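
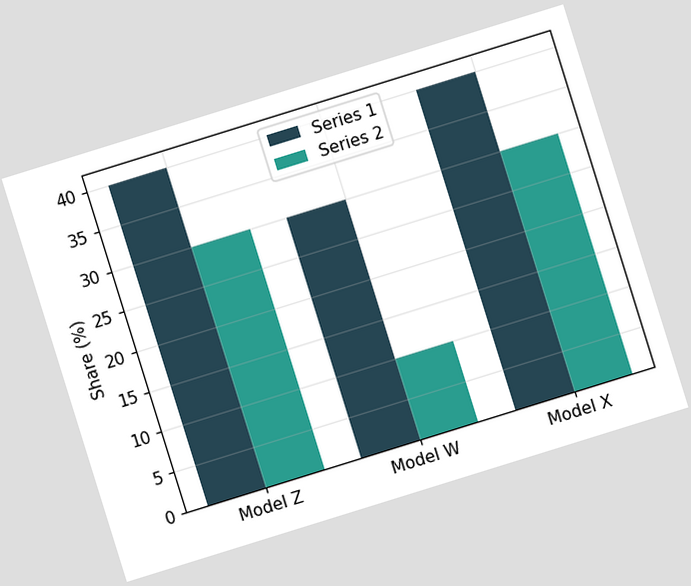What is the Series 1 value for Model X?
The chart is tilted about 17° counter-clockwise. The Series 1 bar at Model X reaches 40% on the y-axis.

40%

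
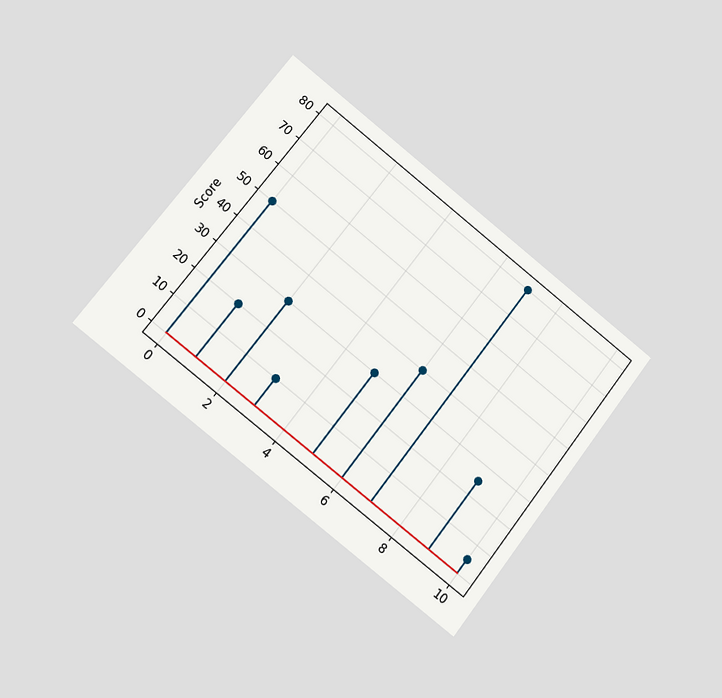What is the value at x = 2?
The chart is tilted about 38° clockwise and viewed at a slight angle. The stem at x=2 reaches 30.

30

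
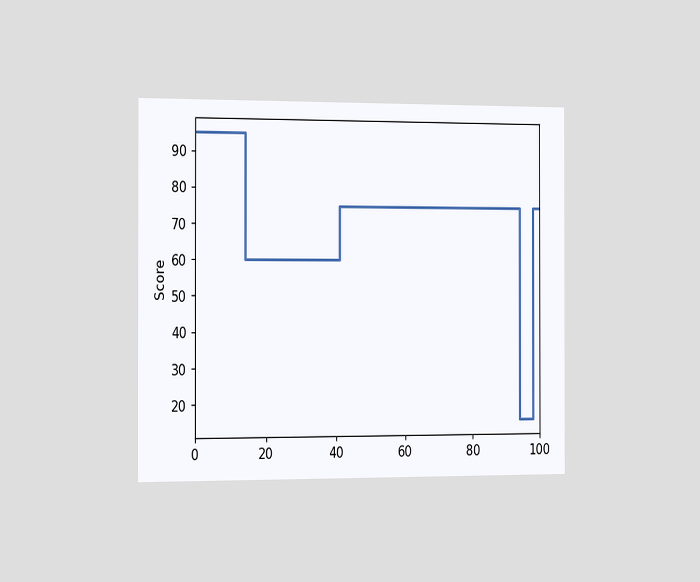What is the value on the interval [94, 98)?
15

The chart is viewed slightly from the left. On [94, 98) the step sits at 15.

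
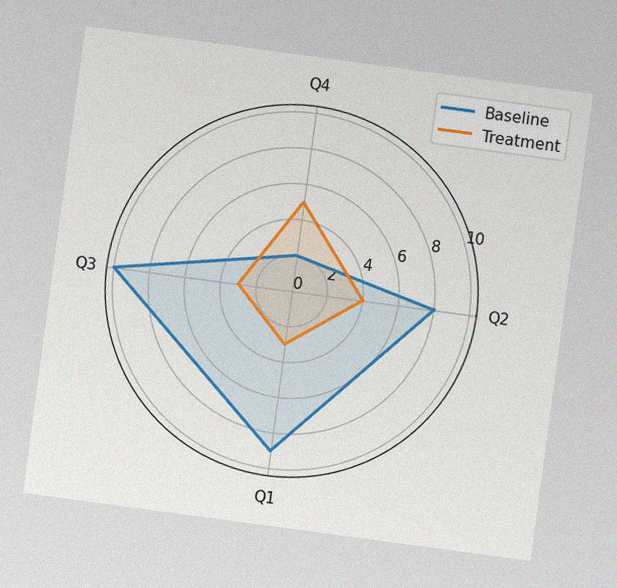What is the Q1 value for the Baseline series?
9

The chart is tilted about 8° clockwise, with some photo noise. On the Q1 axis, Baseline reaches 9.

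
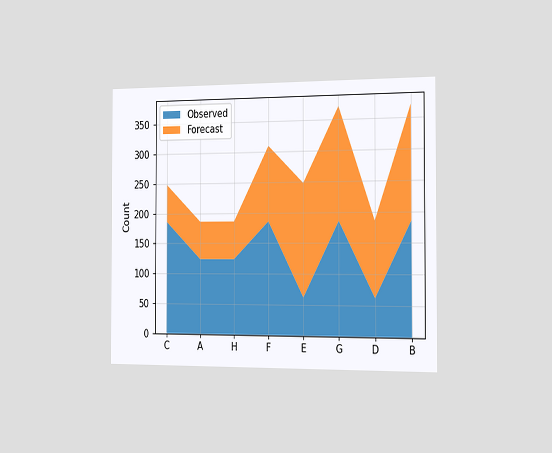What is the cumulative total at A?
The chart is viewed slightly from the right. The stacked total at A reaches 186.

186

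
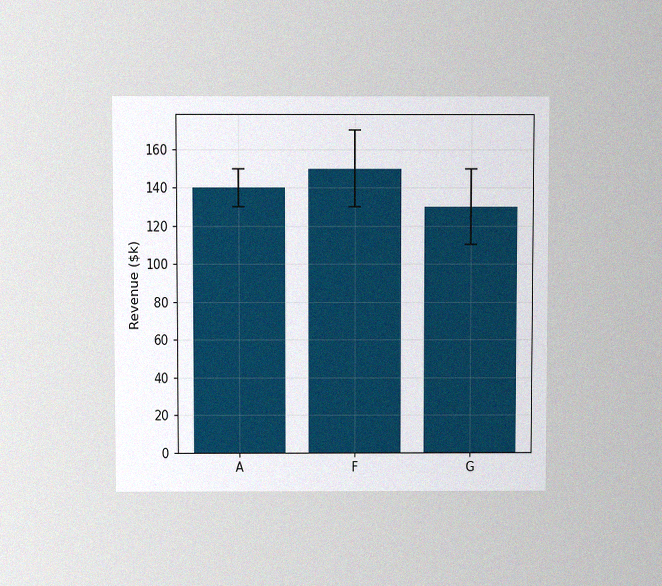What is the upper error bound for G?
The chart is viewed slightly from above, with some photo noise. The G bar's upper whisker reaches $150k.

$150k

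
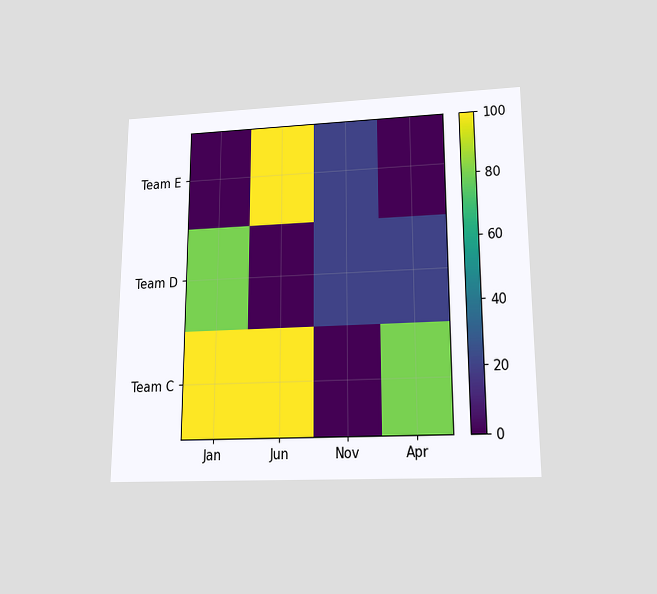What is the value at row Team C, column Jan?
The chart is viewed slightly from below. Matching cell (Team C, Jan) against the colorbar gives 100.

100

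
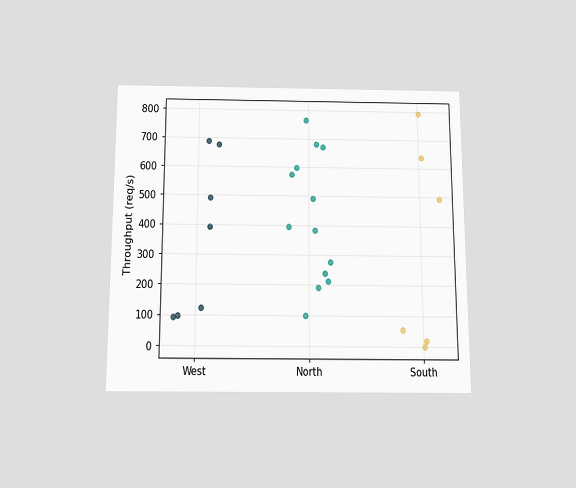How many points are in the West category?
7

The chart is viewed slightly from below. Counting the markers in the West column gives 7.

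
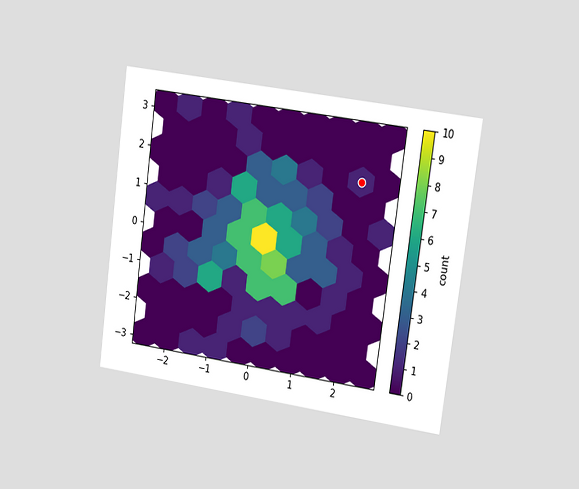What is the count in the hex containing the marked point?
The chart is tilted about 8° clockwise and viewed slightly from the right. The marked hex reads 1 on the colorbar.

1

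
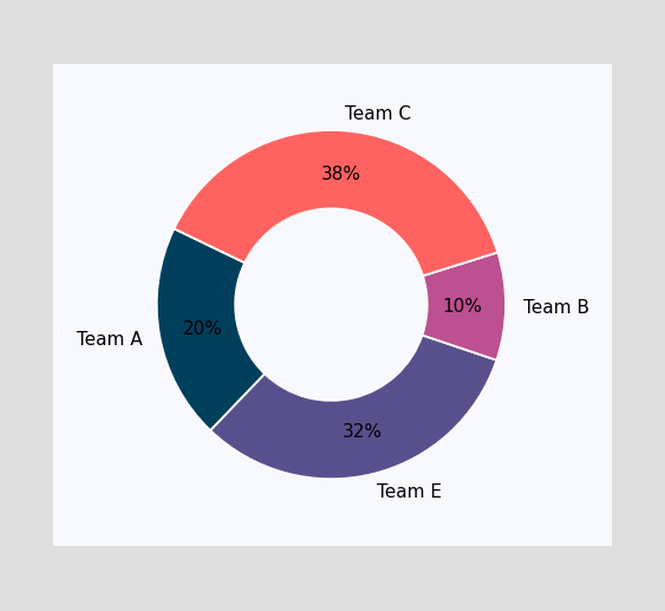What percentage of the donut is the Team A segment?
20%

The Team A segment takes up 20% of the ring.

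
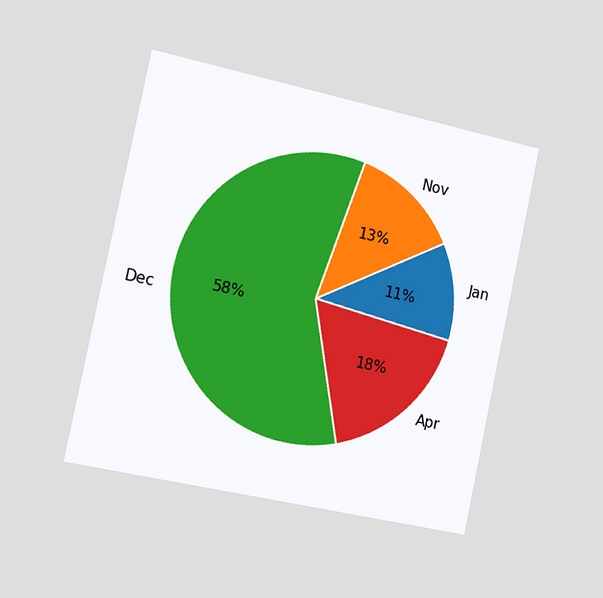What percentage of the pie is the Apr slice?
The chart is tilted about 12° clockwise and viewed slightly from the left. The Apr slice takes up 18% of the pie.

18%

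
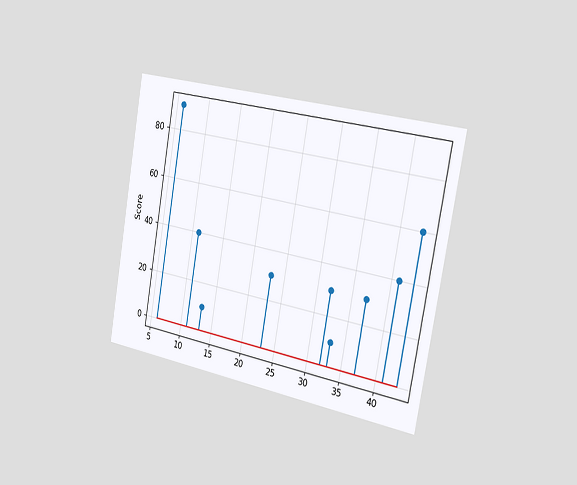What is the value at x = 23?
The chart is tilted about 10° clockwise and viewed slightly from the right. The stem at x=23 reaches 30.

30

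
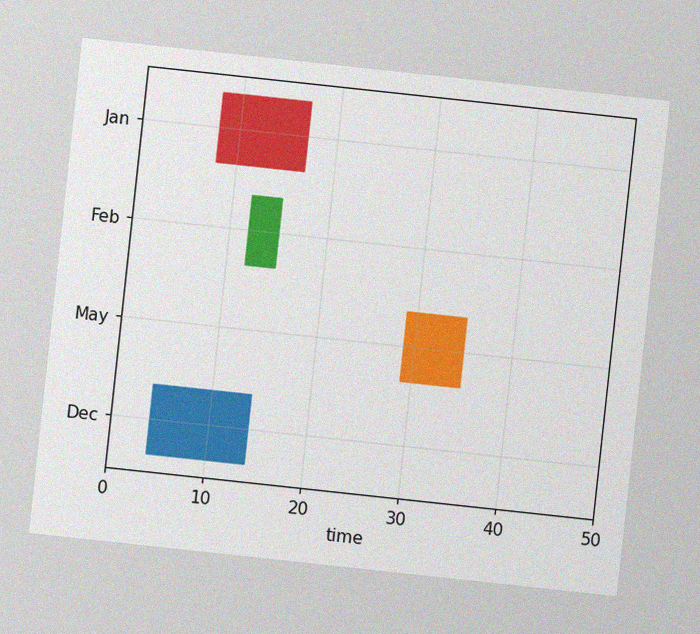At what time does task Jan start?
8

The chart is tilted about 6° clockwise, with some photo noise. The Jan bar begins at t=8.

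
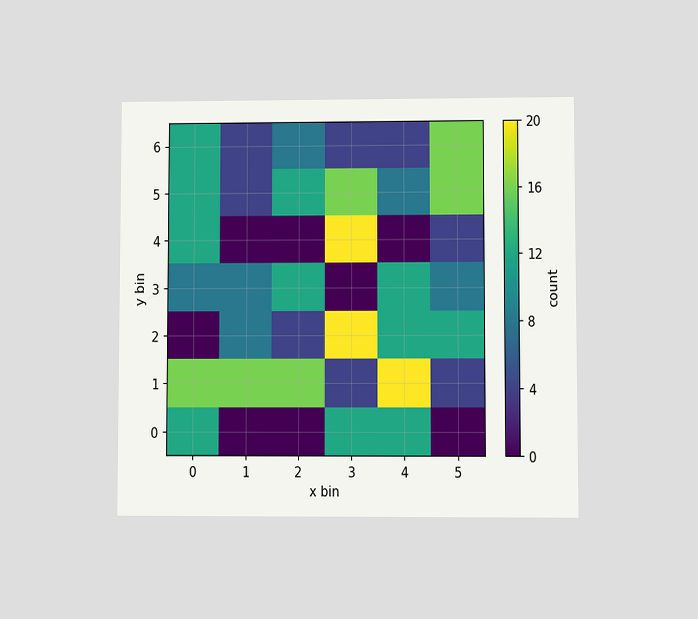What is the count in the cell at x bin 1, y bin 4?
0

The chart is viewed at a slight angle. Matching the cell (1, 4) against the colorbar gives 0.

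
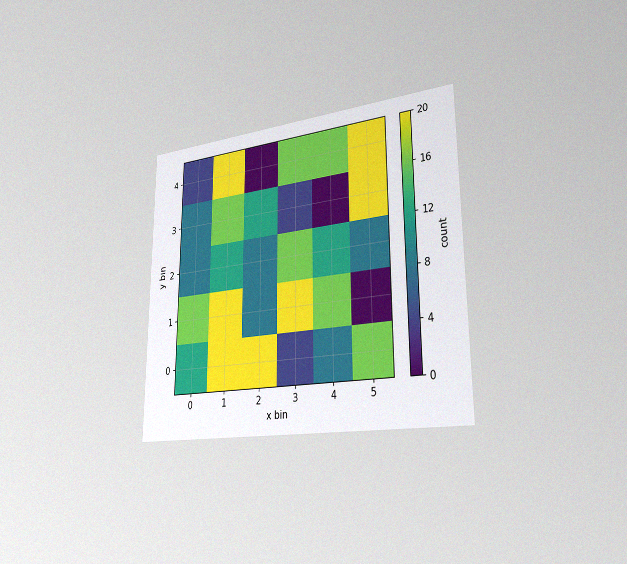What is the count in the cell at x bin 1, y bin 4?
The chart is viewed slightly from the right, with some photo noise. Matching the cell (1, 4) against the colorbar gives 20.

20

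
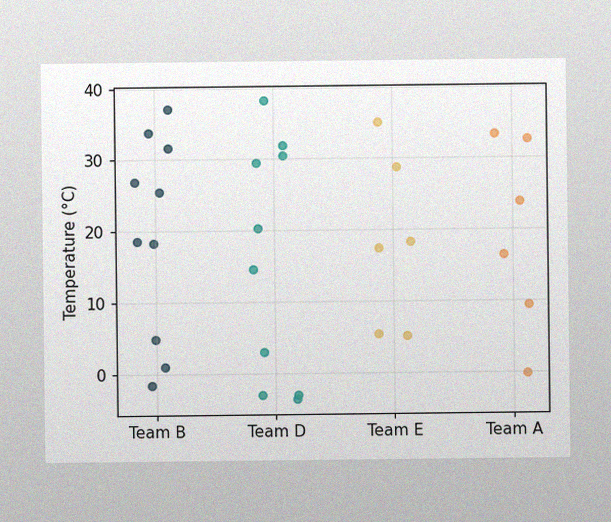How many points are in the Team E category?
6

The image has some photo noise and uneven lighting. Counting the markers in the Team E column gives 6.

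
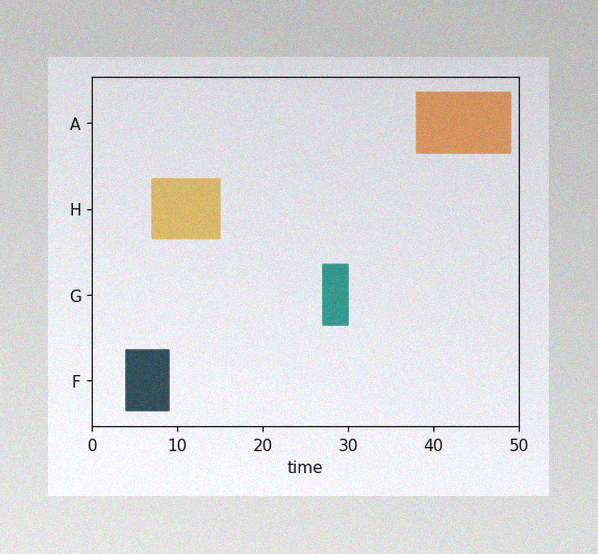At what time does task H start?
7

The image has some photo noise and uneven lighting. The H bar begins at t=7.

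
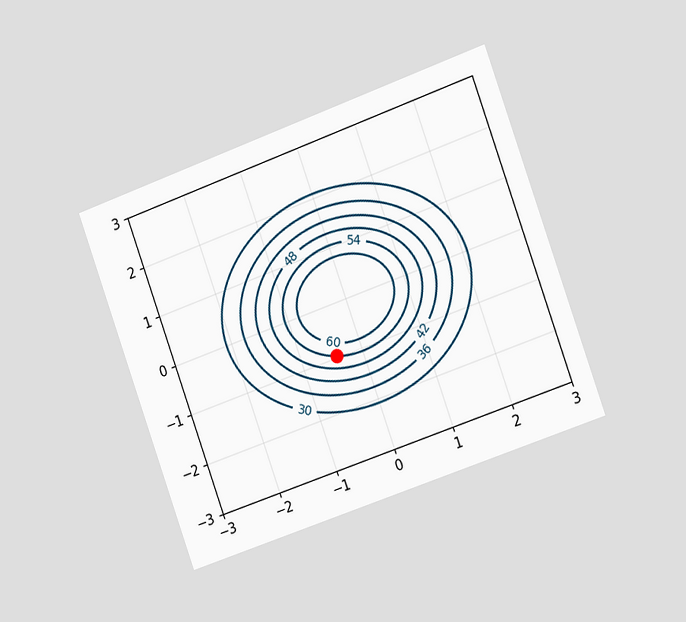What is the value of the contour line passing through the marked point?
54

The chart is tilted about 20° counter-clockwise and viewed slightly from the right. The marked point sits on the contour labelled 54.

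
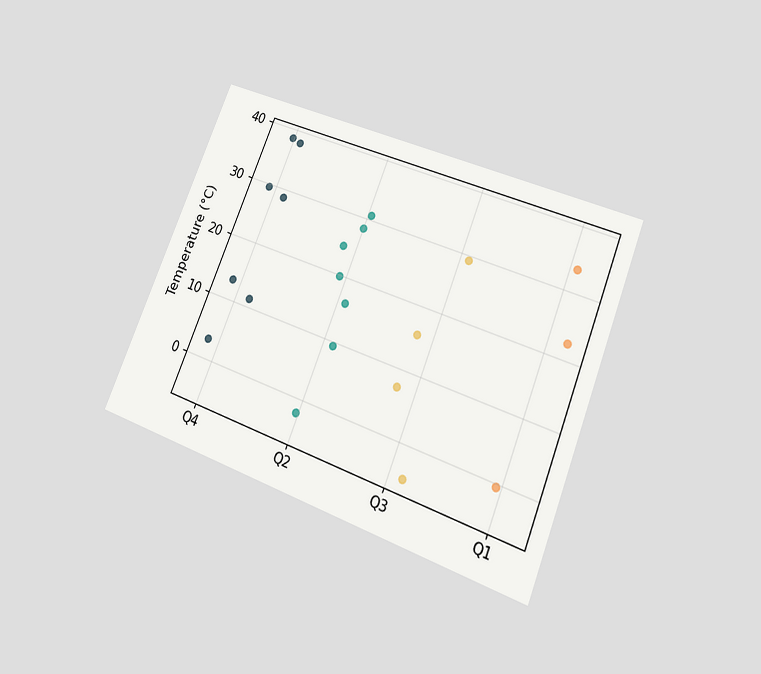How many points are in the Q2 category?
7

The chart is tilted about 22° clockwise and viewed at a slight angle. Counting the markers in the Q2 column gives 7.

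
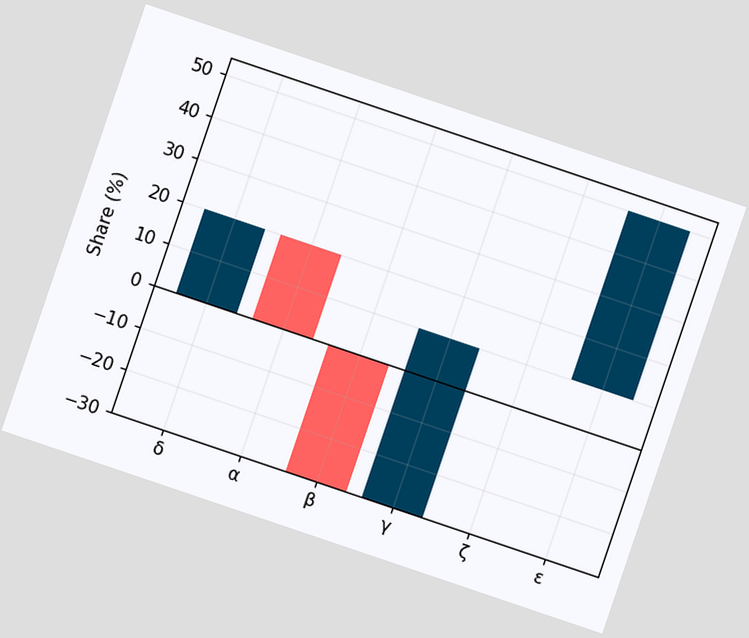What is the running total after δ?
20%

The chart is tilted about 19° clockwise. After δ the running total reaches 20%.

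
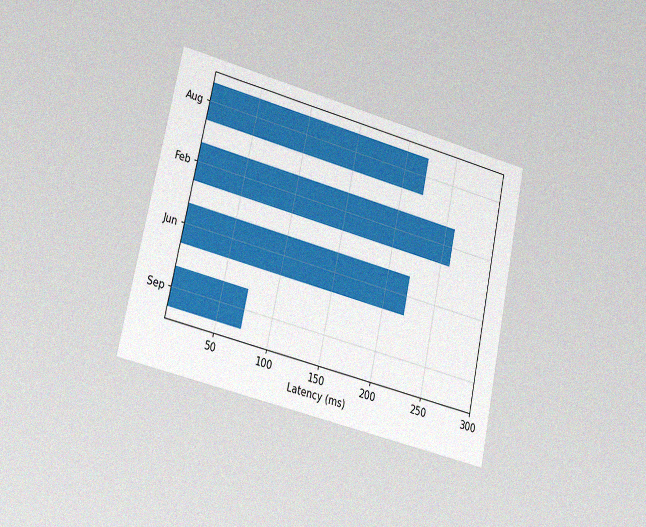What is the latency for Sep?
The chart is tilted about 12° clockwise and viewed slightly from the left, with some photo noise. Reading along the chart's x-axis, the Sep bar reaches 74ms.

74ms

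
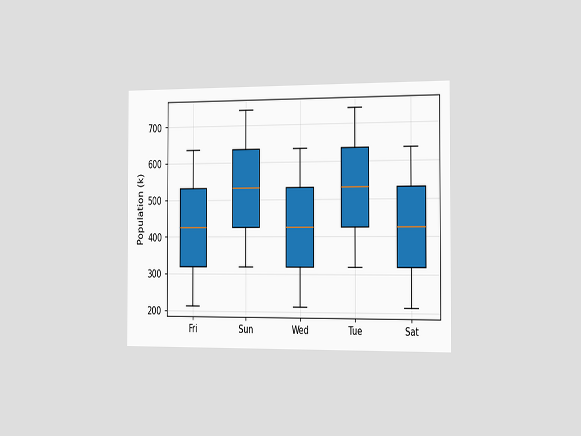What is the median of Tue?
The chart is viewed slightly from the right. The median line in the Tue box sits at 530k.

530k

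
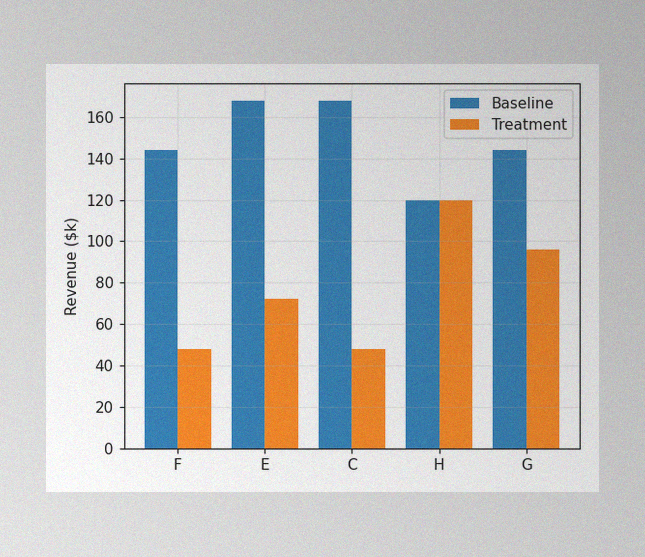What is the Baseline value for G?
$144k

The image has some photo noise and uneven lighting. The Baseline bar at G reaches $144k on the y-axis.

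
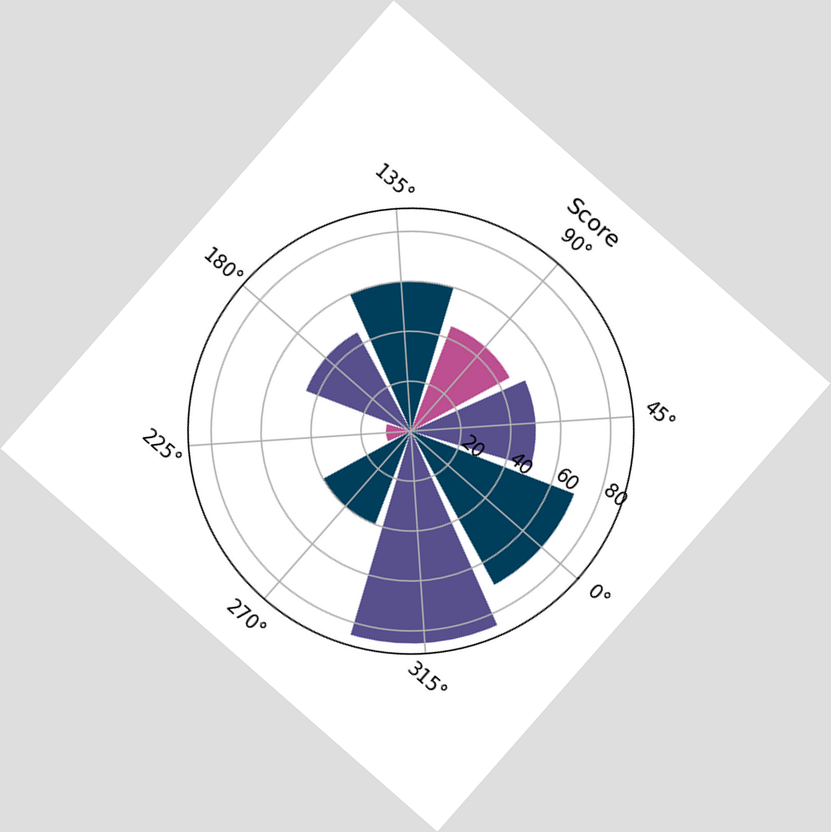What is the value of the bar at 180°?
The chart is tilted about 41° clockwise. The bar at 180° reaches 45 on the radial axis.

45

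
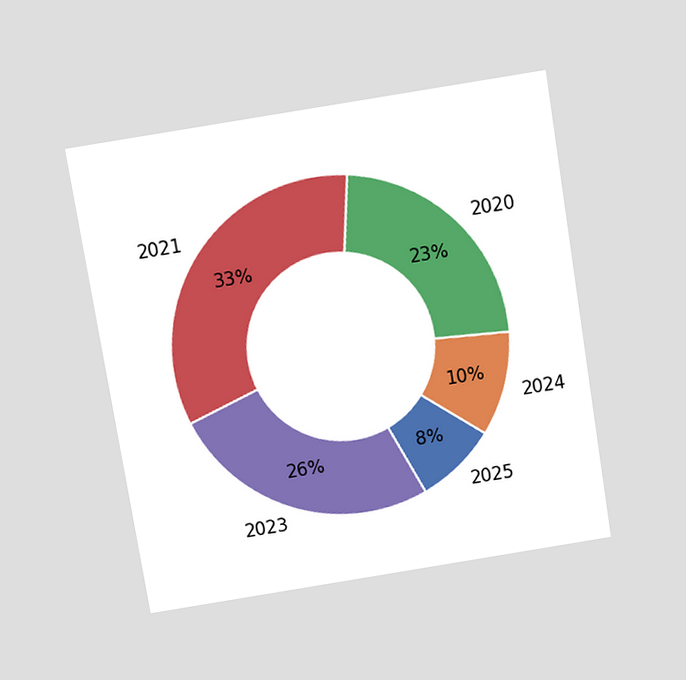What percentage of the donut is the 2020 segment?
23%

The chart is tilted about 9° counter-clockwise and viewed slightly from above. The 2020 segment takes up 23% of the ring.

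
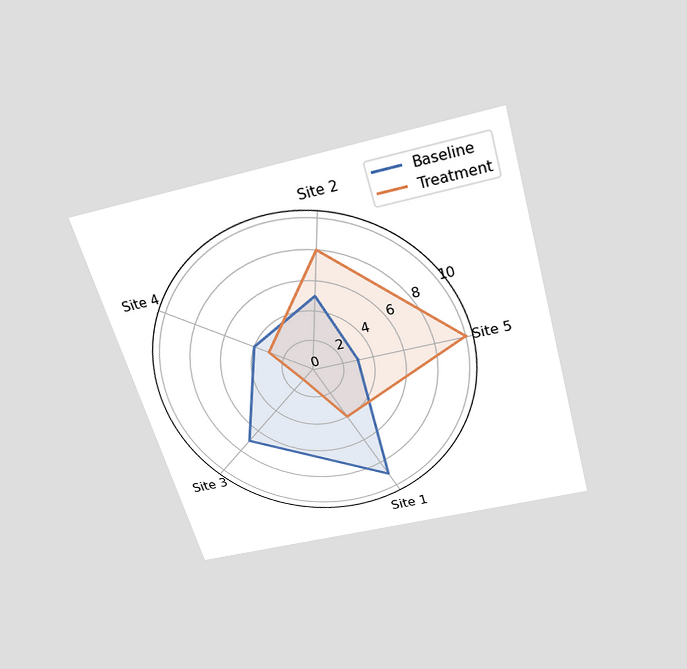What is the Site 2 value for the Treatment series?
The chart is tilted about 16° counter-clockwise and viewed slightly from above. On the Site 2 axis, Treatment reaches 8.

8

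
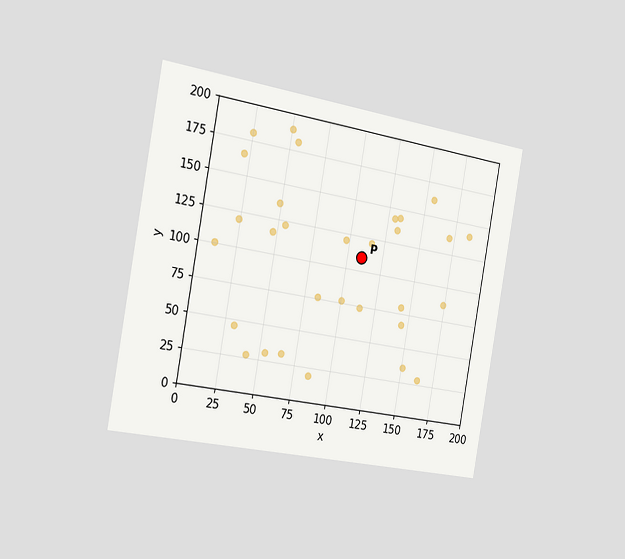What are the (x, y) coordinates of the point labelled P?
(110, 110)

The chart is tilted about 10° clockwise and viewed slightly from the left. Following the gridlines from P to each axis, P sits at (110, 110).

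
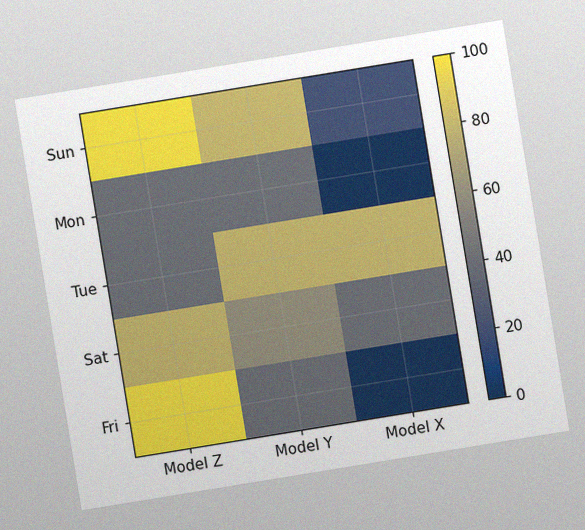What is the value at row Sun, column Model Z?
100

The chart is tilted about 9° counter-clockwise, with some photo noise. Matching cell (Sun, Model Z) against the colorbar gives 100.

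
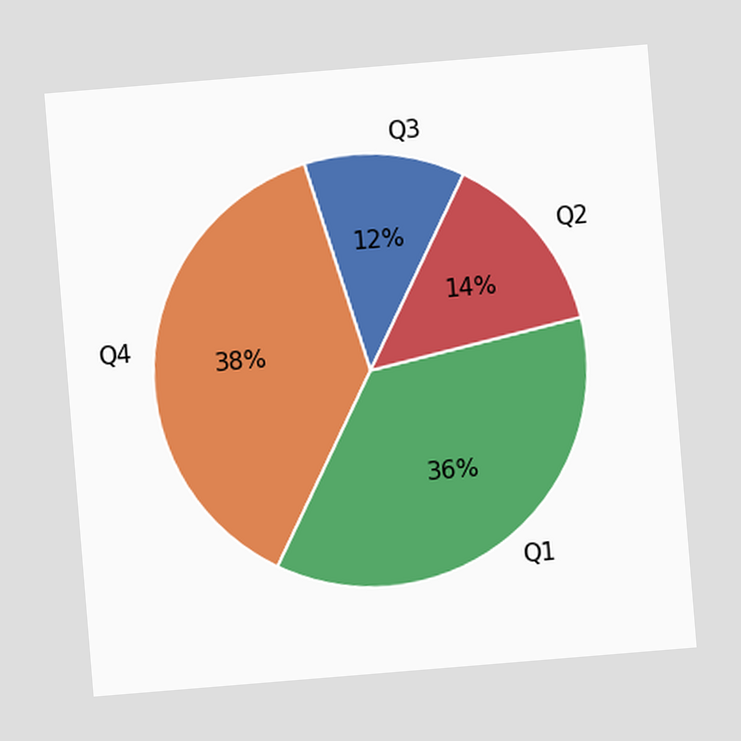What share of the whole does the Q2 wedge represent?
The chart is tilted about 5° counter-clockwise. The Q2 slice takes up 14% of the pie.

14%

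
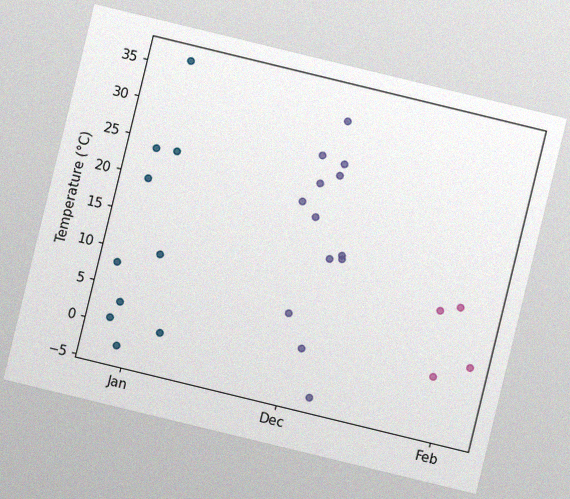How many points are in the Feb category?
The chart is tilted about 14° clockwise, with some photo noise. Counting the markers in the Feb column gives 4.

4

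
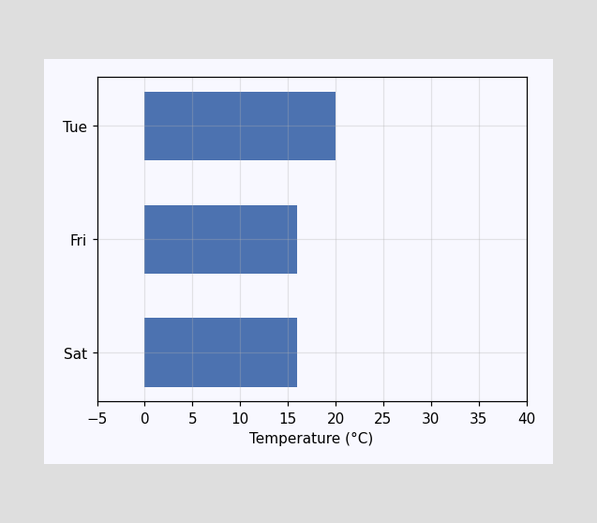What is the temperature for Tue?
Reading along the chart's x-axis, the Tue bar reaches 20°C.

20°C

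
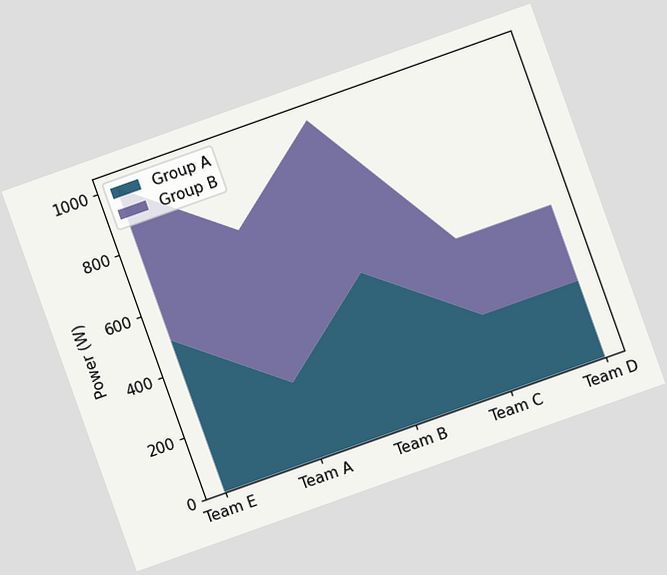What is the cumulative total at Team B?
The chart is tilted about 20° counter-clockwise. The stacked total at Team B reaches 1000W.

1000W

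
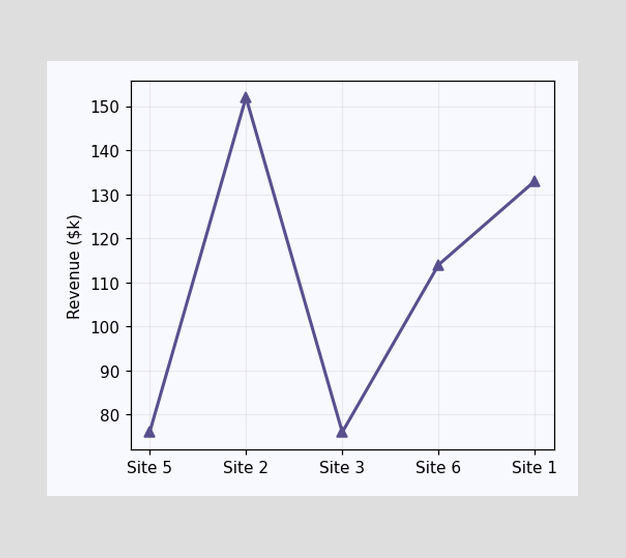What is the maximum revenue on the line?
$152k

The highest point is at Site 2, and reading across to the y-axis gives $152k.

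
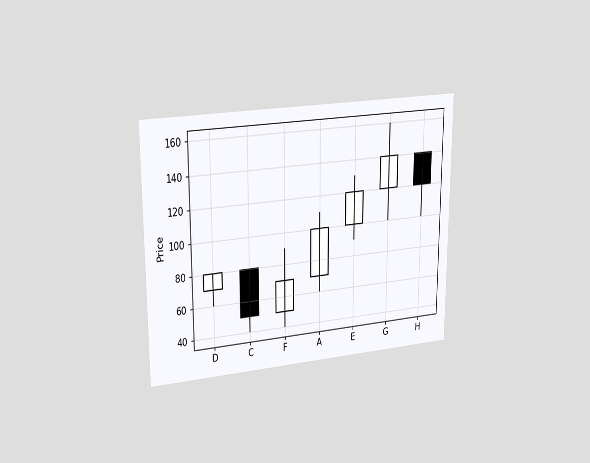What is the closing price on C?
The chart is viewed at a slight angle. The C candle closes at 50.

50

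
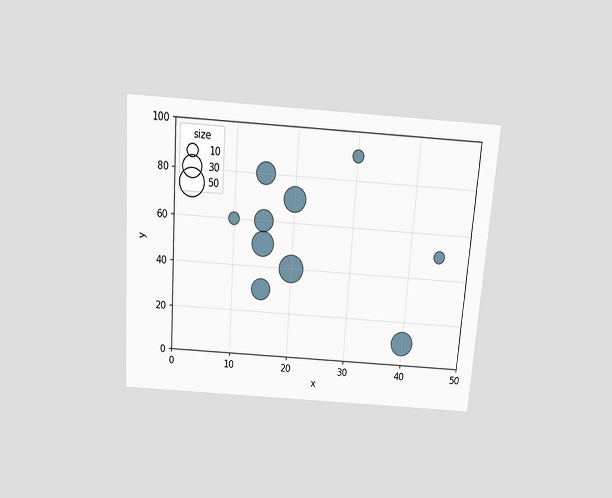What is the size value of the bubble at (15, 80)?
The chart is tilted about 4° clockwise and viewed slightly from above. Matching the bubble at (15, 80) against the size legend gives 30.

30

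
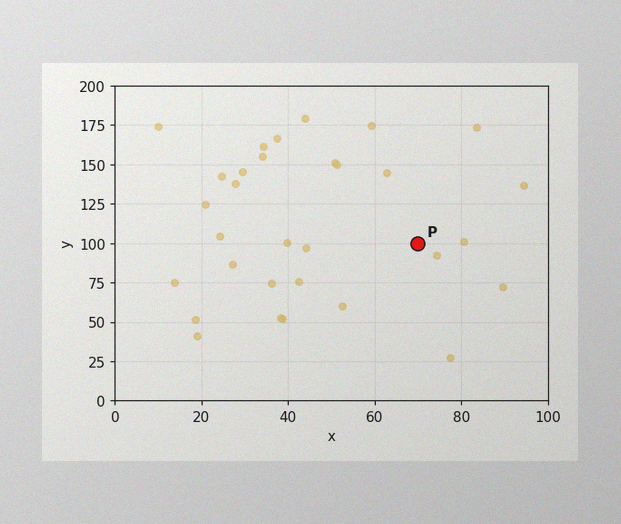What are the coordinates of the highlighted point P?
(70, 100)

The image has some photo noise and uneven lighting. Following the gridlines from P to each axis, P sits at (70, 100).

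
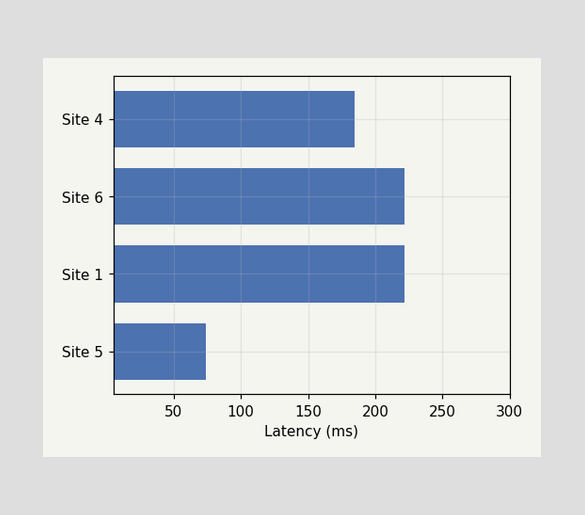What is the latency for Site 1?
Reading along the chart's x-axis, the Site 1 bar reaches 222ms.

222ms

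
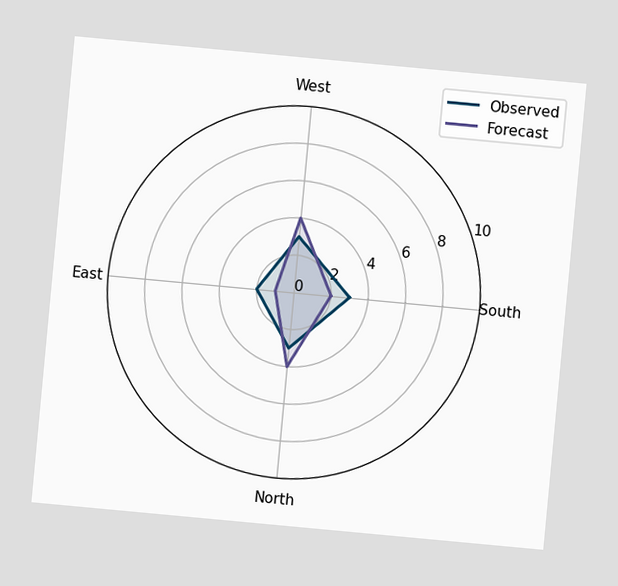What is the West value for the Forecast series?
4

The chart is tilted about 5° clockwise. On the West axis, Forecast reaches 4.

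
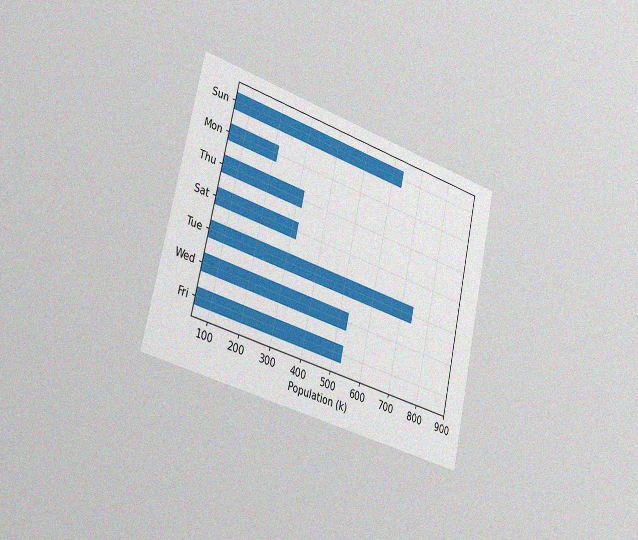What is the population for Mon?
The chart is tilted about 13° clockwise and viewed slightly from the left, with some photo noise. Reading along the chart's x-axis, the Mon bar reaches 212k.

212k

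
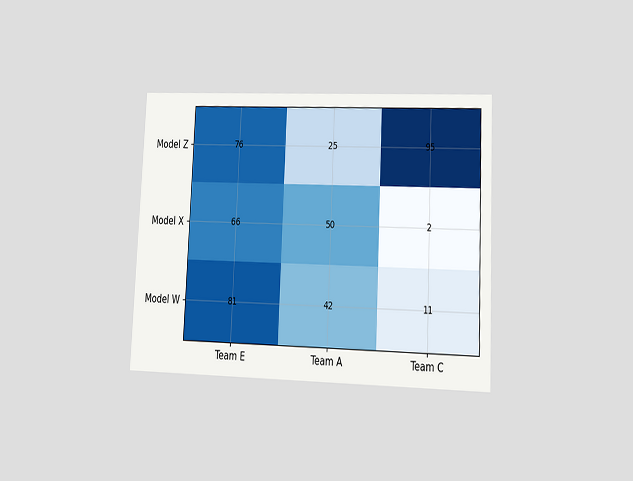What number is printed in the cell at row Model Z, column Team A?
25

The chart is tilted about 3° clockwise and viewed at a slight angle. The (Model Z, Team A) cell reads 25.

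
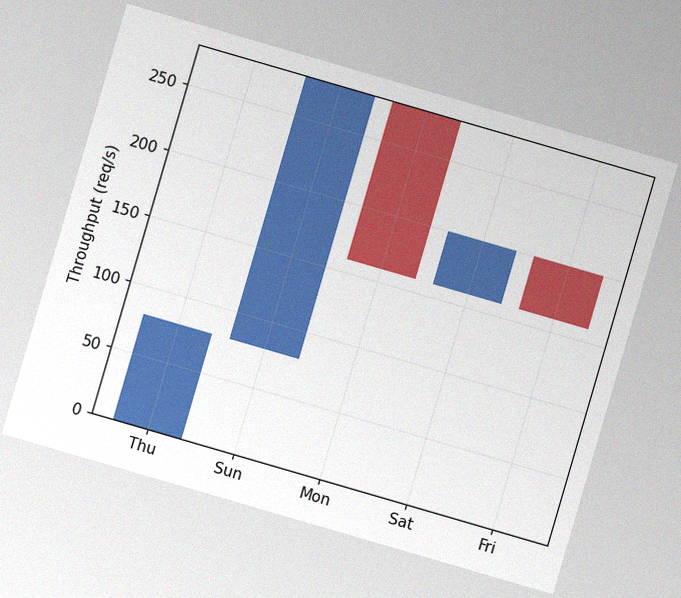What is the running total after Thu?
The chart is tilted about 16° clockwise, with some photo noise. After Thu the running total reaches 80req/s.

80req/s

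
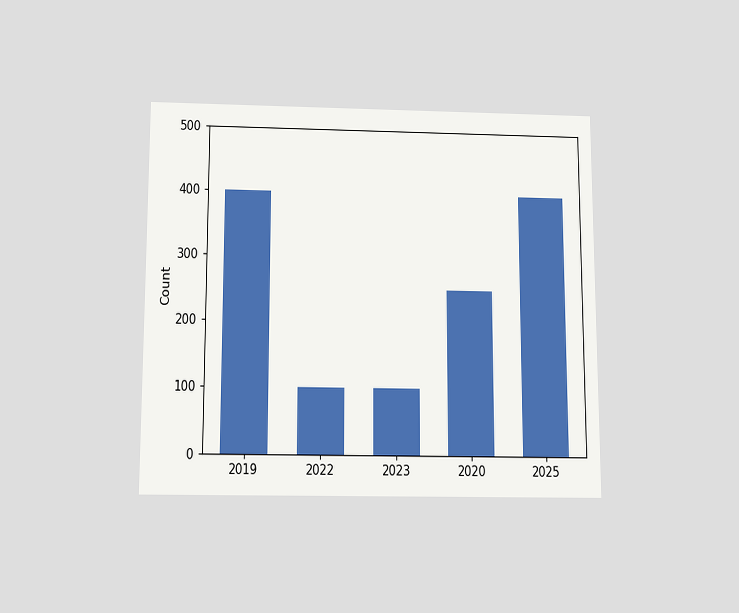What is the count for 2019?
400

The chart is viewed slightly from below. Reading along the chart's y-axis, the 2019 bar reaches 400.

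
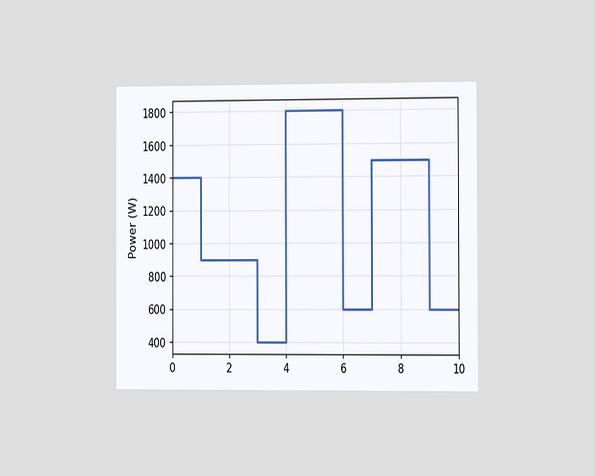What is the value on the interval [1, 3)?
900W

The chart is viewed at a slight angle. On [1, 3) the step sits at 900W.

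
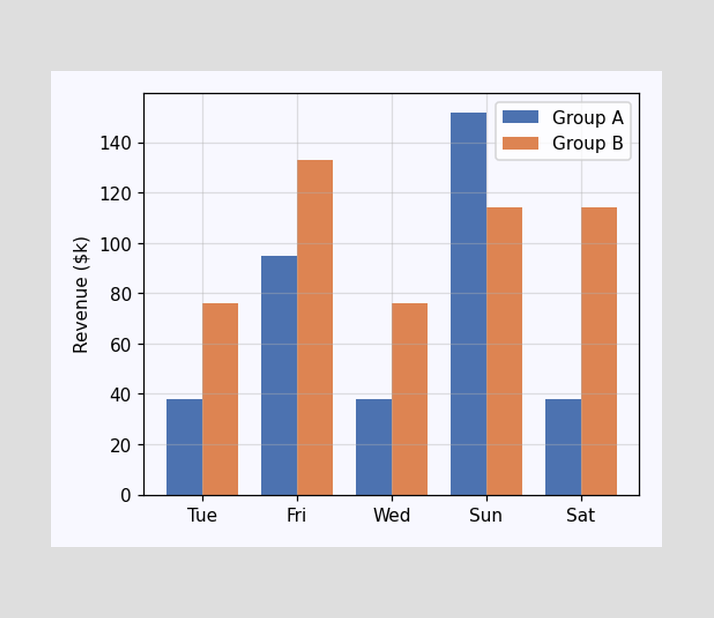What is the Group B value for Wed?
$76k

The Group B bar at Wed reaches $76k on the y-axis.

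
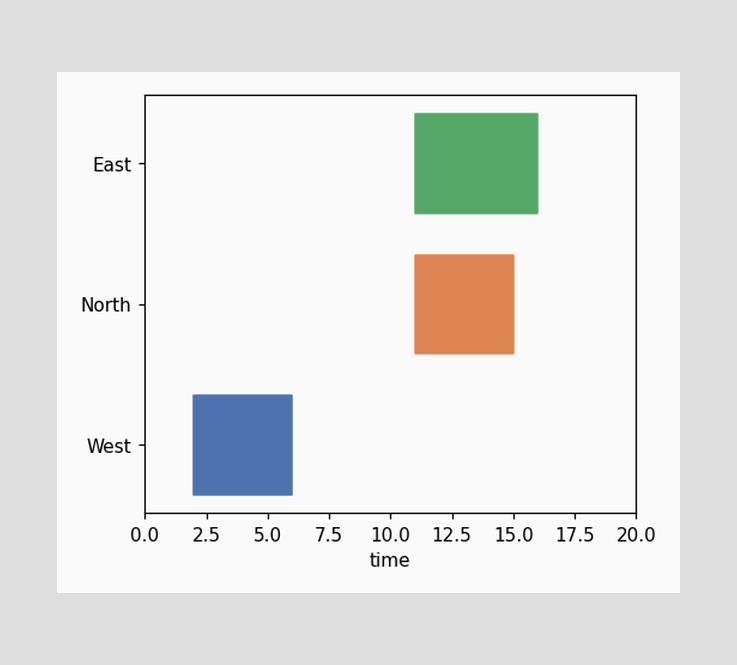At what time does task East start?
The East bar begins at t=11.

11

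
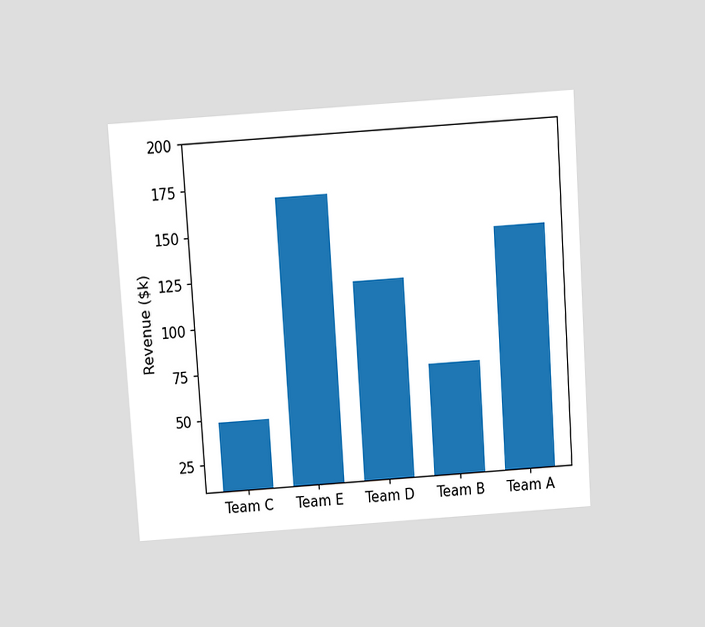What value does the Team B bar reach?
$72k

The chart is tilted about 4° counter-clockwise and viewed slightly from above. Reading along the chart's y-axis, the Team B bar reaches $72k.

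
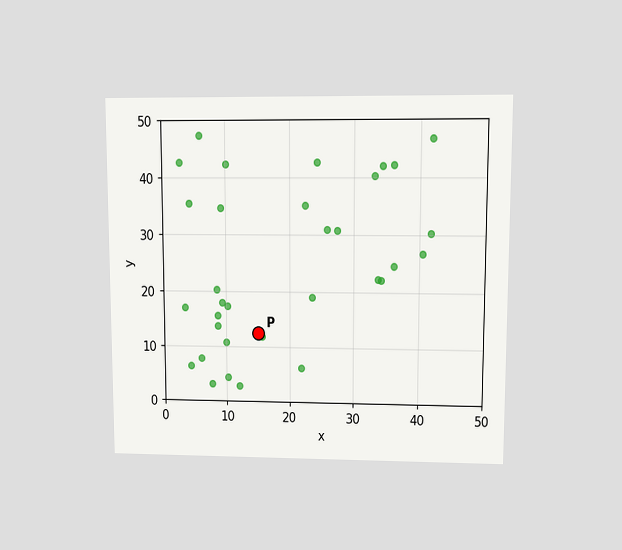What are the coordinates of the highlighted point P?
The chart is viewed at a slight angle. Following the gridlines from P to each axis, P sits at (15, 12.5).

(15, 12.5)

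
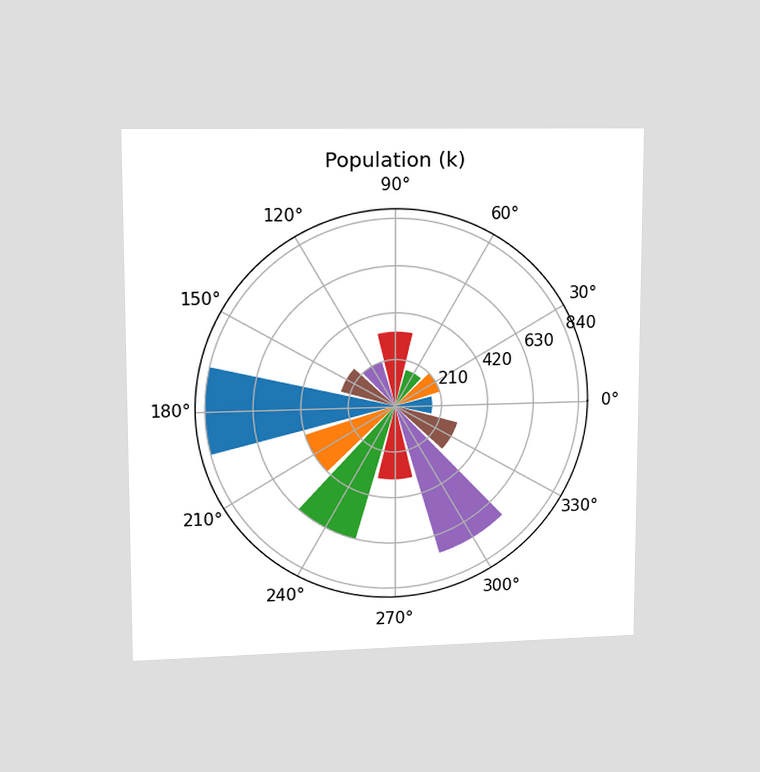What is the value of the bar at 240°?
630k

The chart is viewed at a slight angle. The bar at 240° reaches 630k on the radial axis.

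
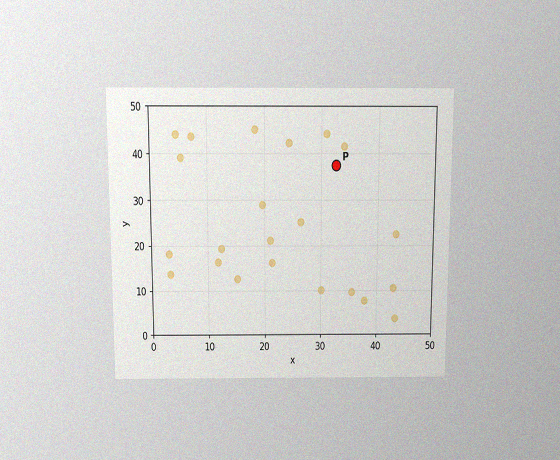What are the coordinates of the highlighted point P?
The chart is viewed slightly from above, with some photo noise. Following the gridlines from P to each axis, P sits at (32.5, 37.5).

(32.5, 37.5)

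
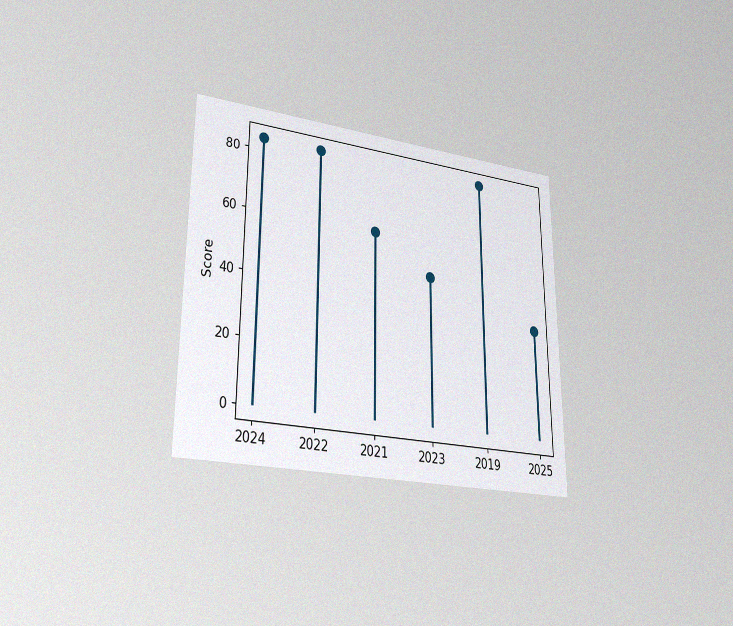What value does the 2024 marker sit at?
84

The chart is viewed at a slight angle, with some photo noise. The 2024 marker sits at 84.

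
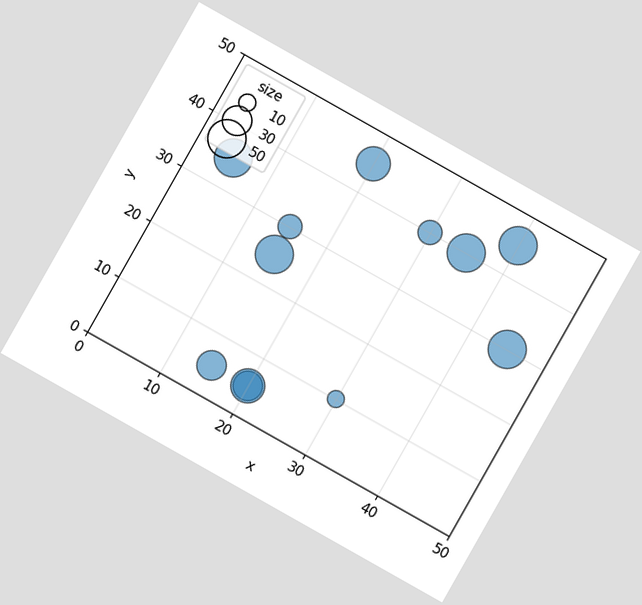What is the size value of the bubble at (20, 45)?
The chart is tilted about 29° clockwise. Matching the bubble at (20, 45) against the size legend gives 40.

40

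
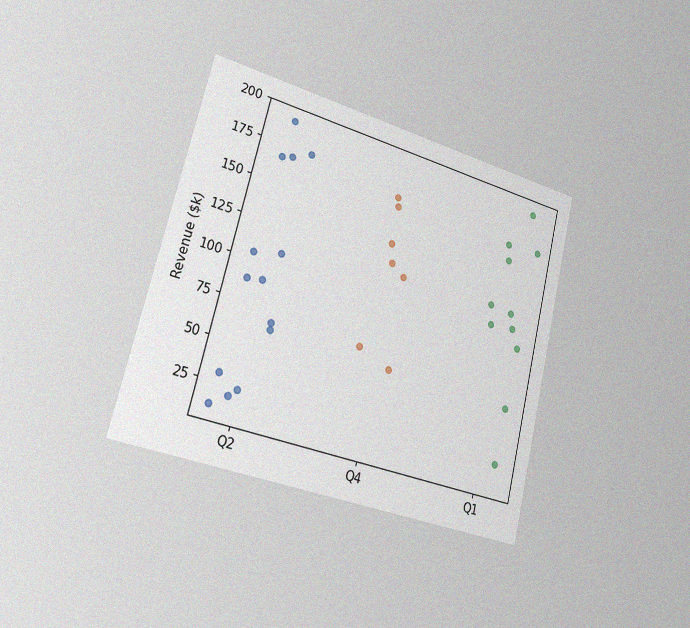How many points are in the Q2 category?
The chart is tilted about 14° clockwise and viewed slightly from the left, with some photo noise. Counting the markers in the Q2 column gives 14.

14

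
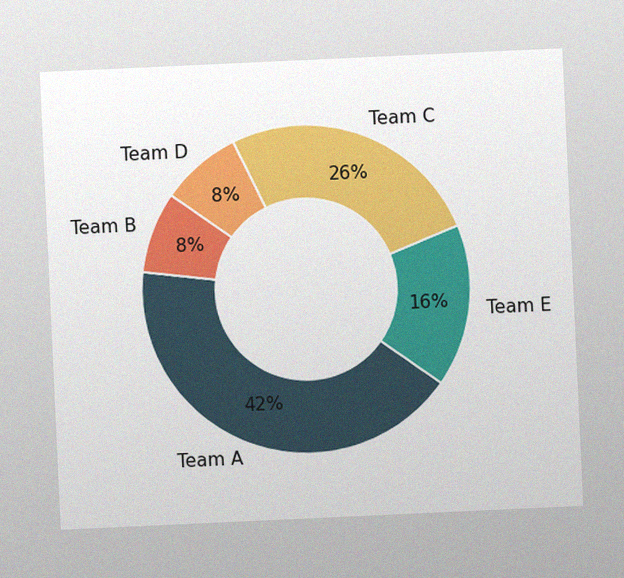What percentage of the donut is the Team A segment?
42%

The chart is tilted about 3° counter-clockwise, with some photo noise. The Team A segment takes up 42% of the ring.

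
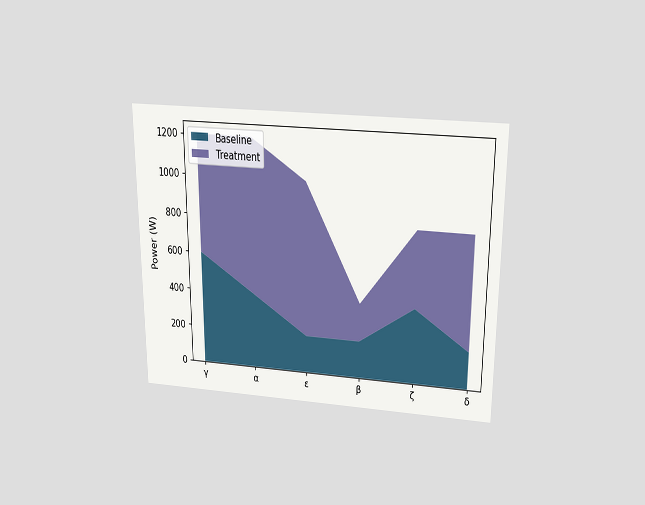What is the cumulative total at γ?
The chart is viewed slightly from above. The stacked total at γ reaches 1200W.

1200W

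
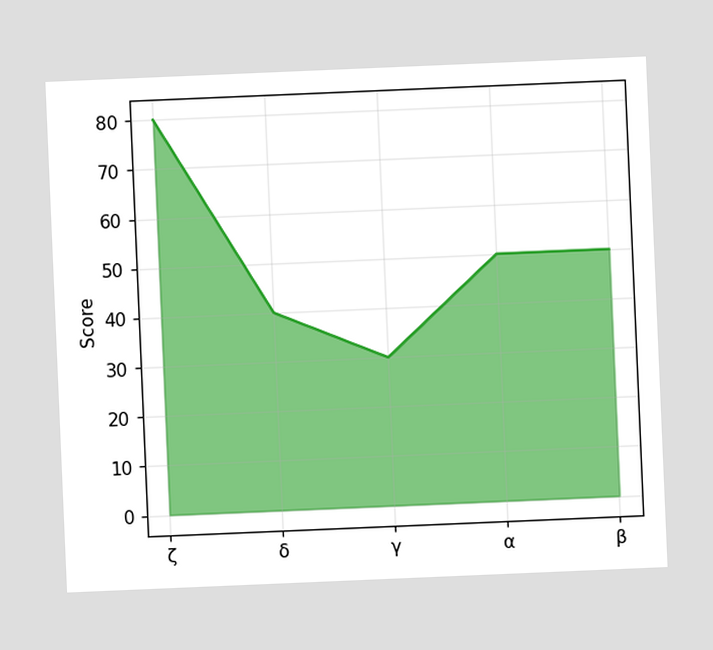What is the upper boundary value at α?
The chart is tilted about 2° counter-clockwise. At α the upper boundary is at 50.

50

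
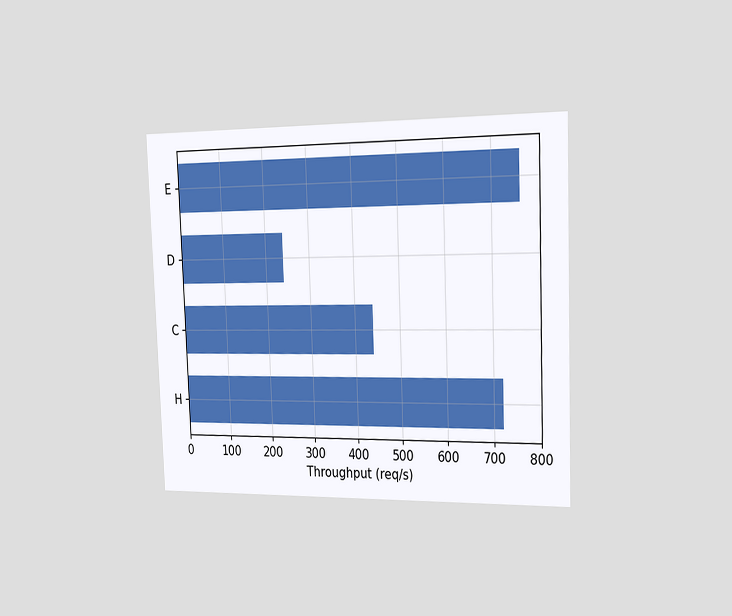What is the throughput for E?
The chart is tilted about 2° counter-clockwise and viewed slightly from the right. Reading along the chart's x-axis, the E bar reaches 760req/s.

760req/s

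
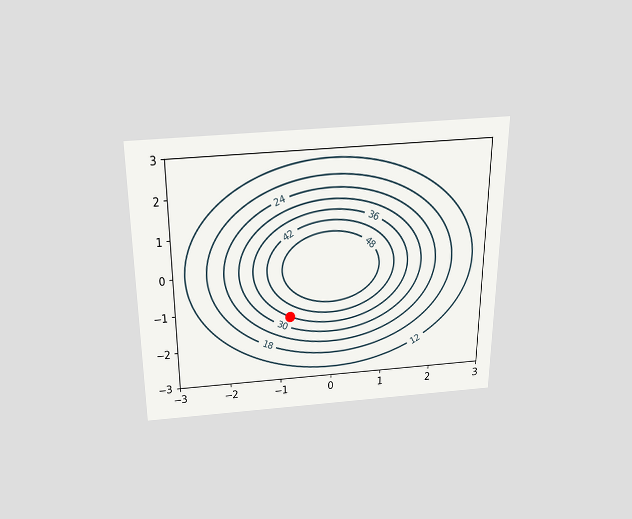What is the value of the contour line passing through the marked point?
36

The chart is viewed slightly from above. The marked point sits on the contour labelled 36.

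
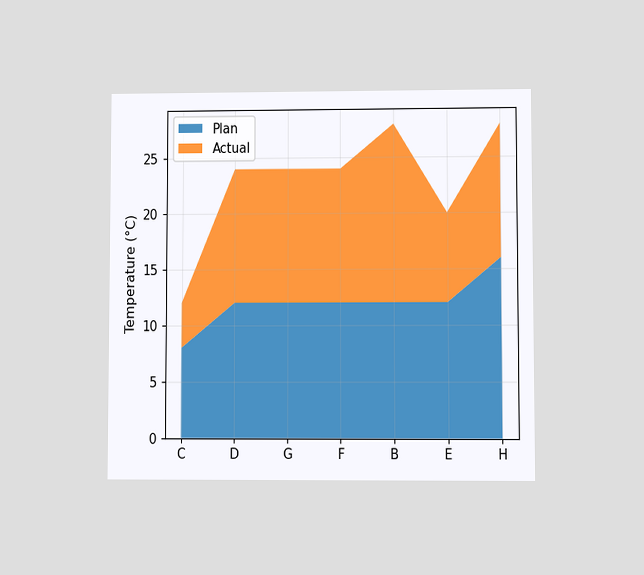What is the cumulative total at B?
28°C

The chart is viewed at a slight angle. The stacked total at B reaches 28°C.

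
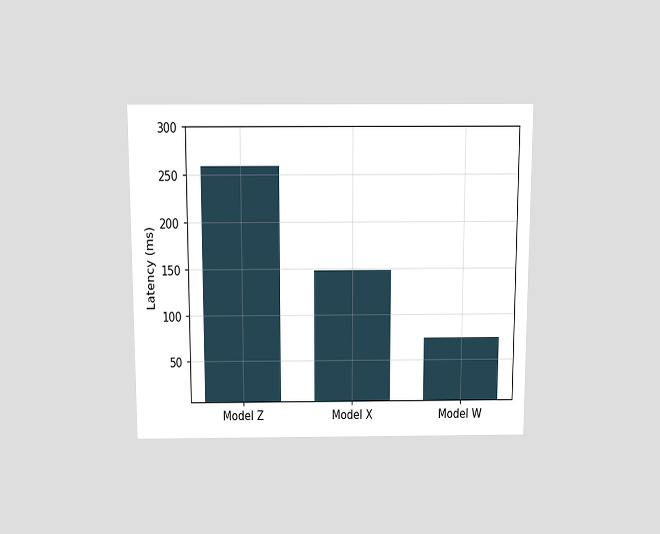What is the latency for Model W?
74ms

The chart is viewed slightly from above. Reading along the chart's y-axis, the Model W bar reaches 74ms.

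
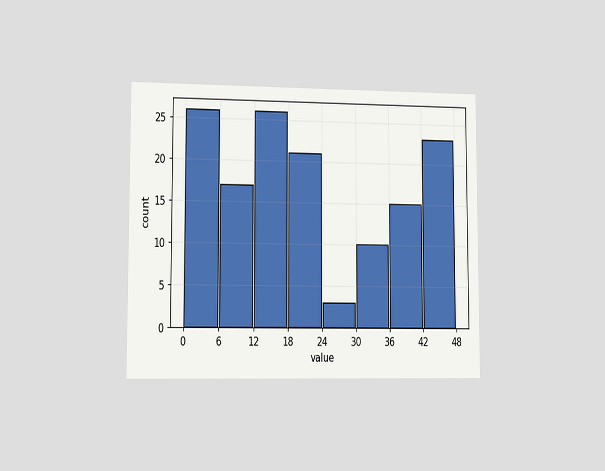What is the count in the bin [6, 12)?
The chart is viewed slightly from the left. The [6, 12) bin has height 17.

17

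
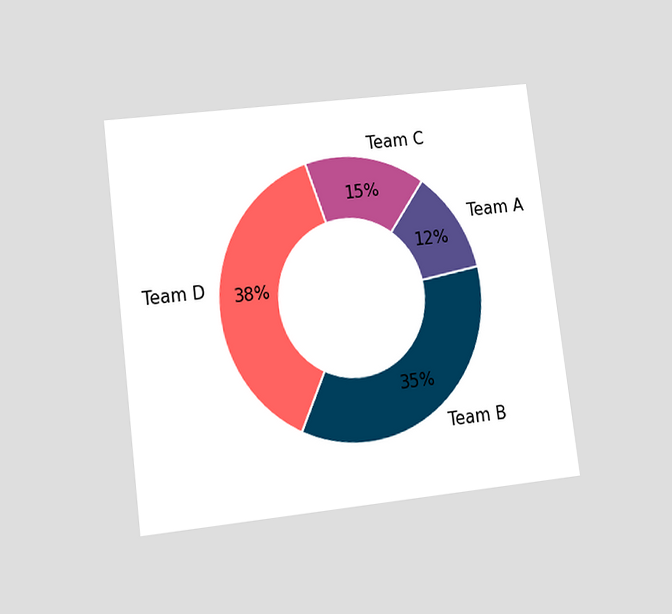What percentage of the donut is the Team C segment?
15%

The chart is tilted about 7° counter-clockwise and viewed at a slight angle. The Team C segment takes up 15% of the ring.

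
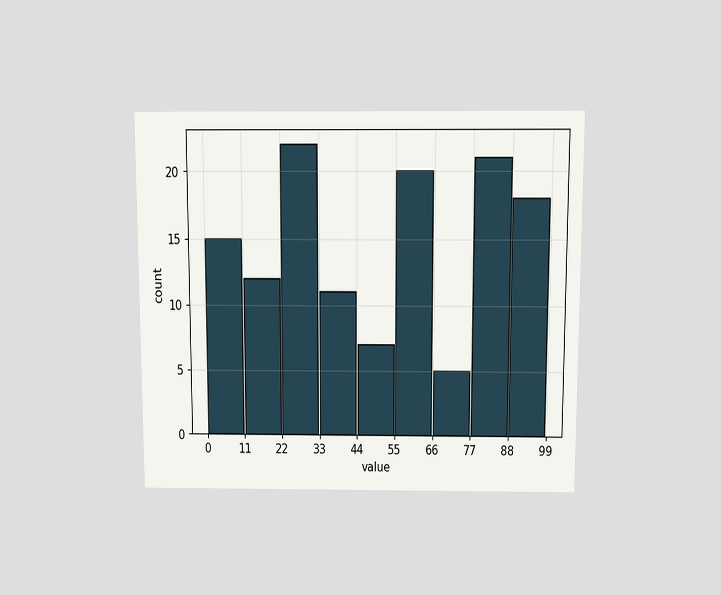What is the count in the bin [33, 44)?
The chart is viewed slightly from above. The [33, 44) bin has height 11.

11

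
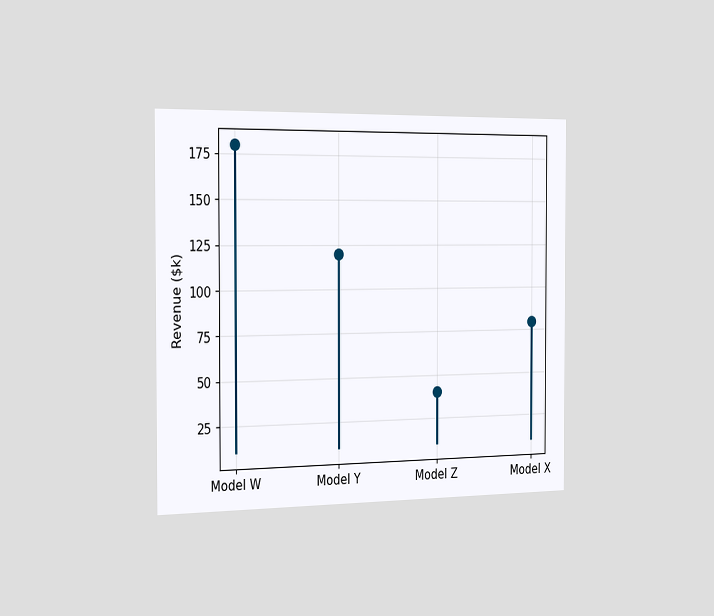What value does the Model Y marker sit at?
The chart is viewed slightly from the left. The Model Y marker sits at $120k.

$120k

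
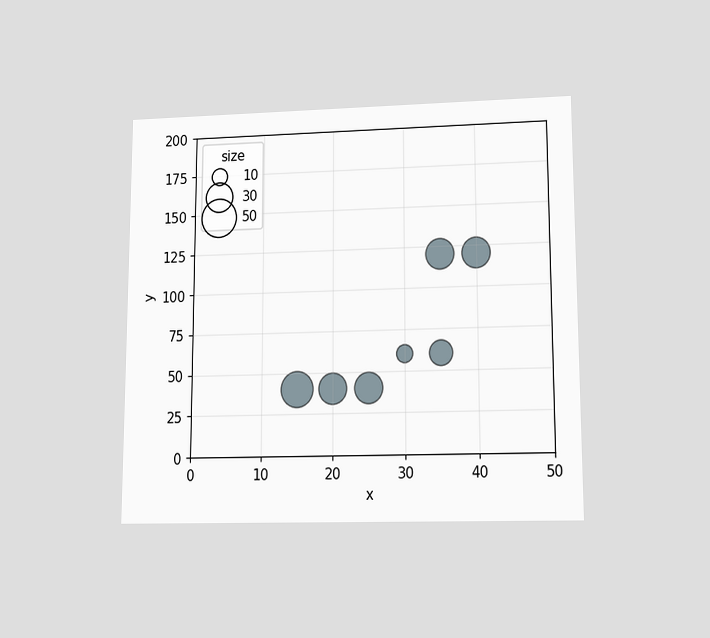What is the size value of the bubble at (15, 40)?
The chart is viewed at a slight angle. Matching the bubble at (15, 40) against the size legend gives 40.

40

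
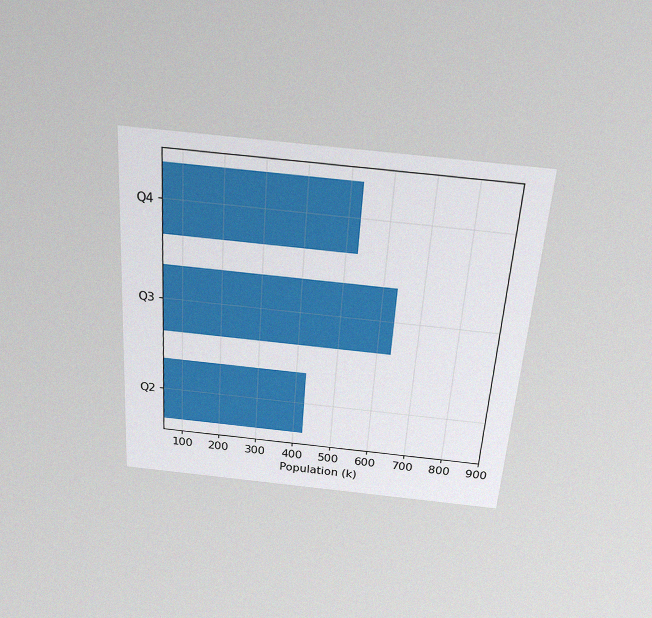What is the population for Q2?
The chart is tilted about 4° clockwise and viewed slightly from above, with some photo noise. Reading along the chart's x-axis, the Q2 bar reaches 424k.

424k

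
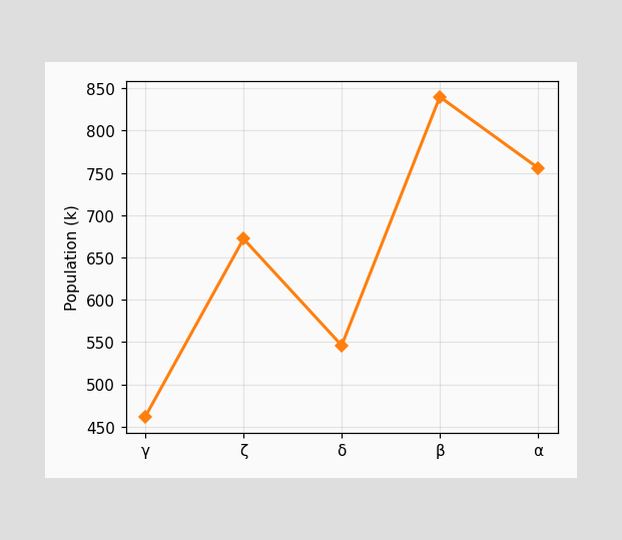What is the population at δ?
546k

At δ, the line is at 546k.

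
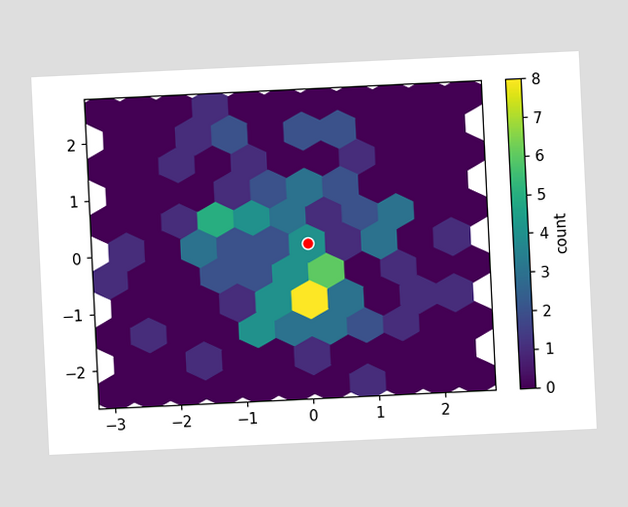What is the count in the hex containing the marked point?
4

The chart is tilted about 3° counter-clockwise. The marked hex reads 4 on the colorbar.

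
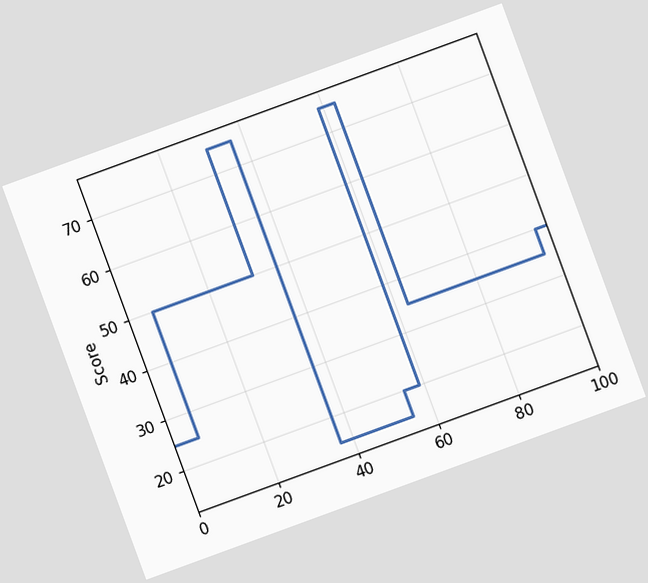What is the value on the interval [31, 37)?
75

The chart is tilted about 20° counter-clockwise. On [31, 37) the step sits at 75.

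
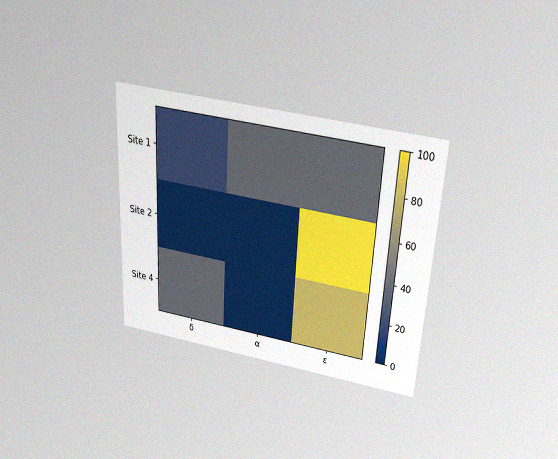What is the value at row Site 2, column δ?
0

The chart is tilted about 3° clockwise and viewed slightly from above, with some photo noise. Matching cell (Site 2, δ) against the colorbar gives 0.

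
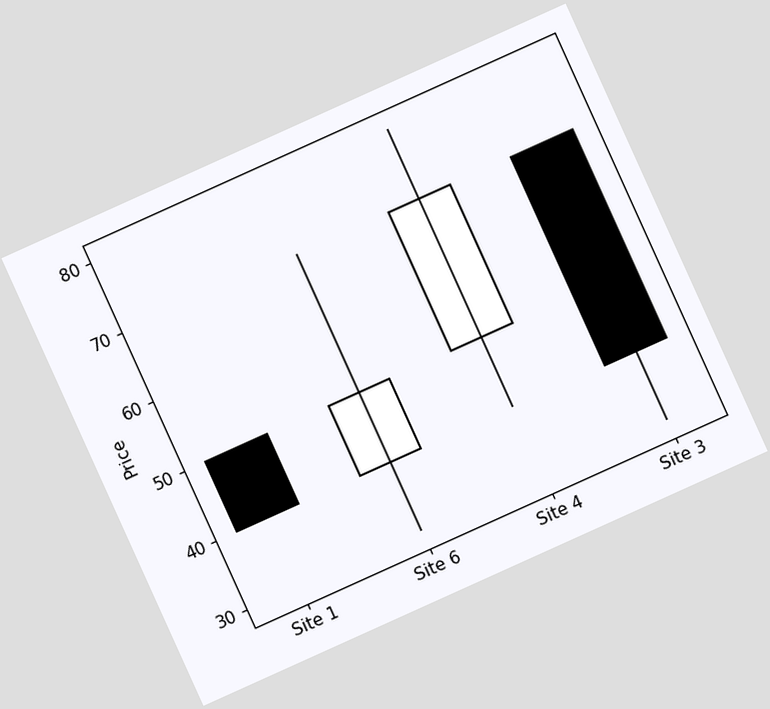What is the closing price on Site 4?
The chart is tilted about 24° counter-clockwise. The Site 4 candle closes at 70.

70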